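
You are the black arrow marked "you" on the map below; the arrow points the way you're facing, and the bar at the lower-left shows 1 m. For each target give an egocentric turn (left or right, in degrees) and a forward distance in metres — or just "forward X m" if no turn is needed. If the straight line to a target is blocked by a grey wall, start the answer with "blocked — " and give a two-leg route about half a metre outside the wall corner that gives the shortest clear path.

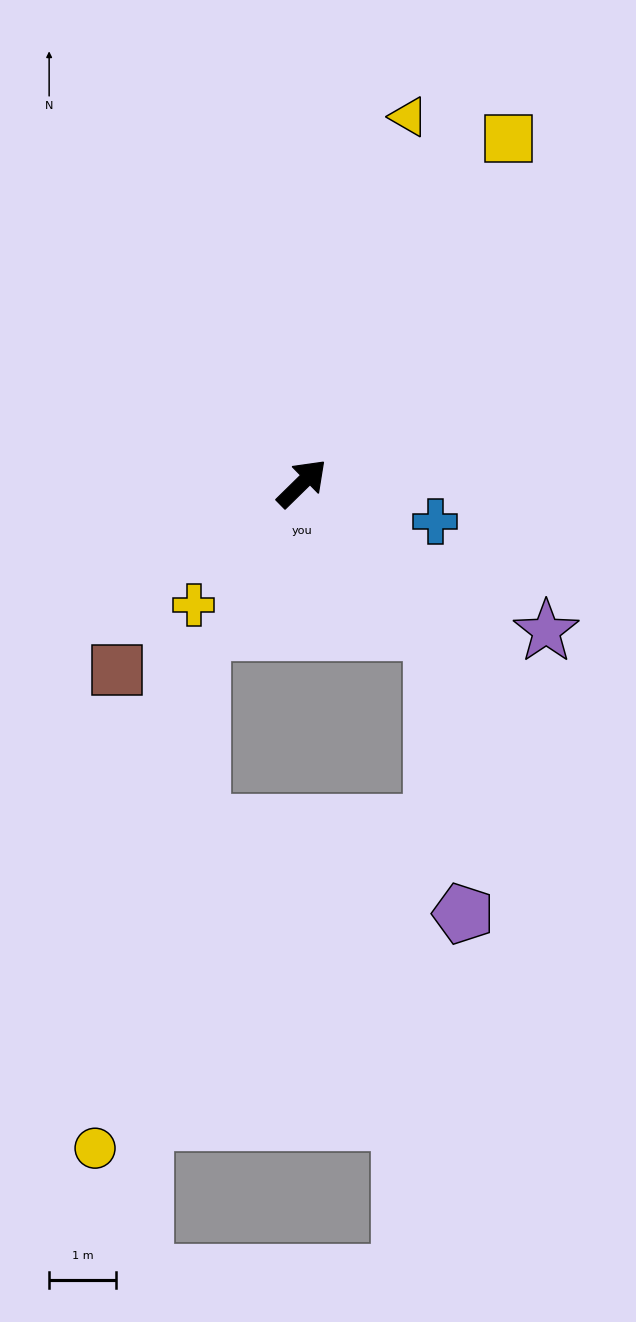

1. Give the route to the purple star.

turn right 76°, forward 4.3 m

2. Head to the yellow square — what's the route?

turn left 15°, forward 6.0 m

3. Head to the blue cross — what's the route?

turn right 60°, forward 2.1 m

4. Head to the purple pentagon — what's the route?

blocked — turn right 93°, forward 3.0 m, then turn right 35°, forward 4.2 m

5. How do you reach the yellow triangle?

turn left 29°, forward 5.7 m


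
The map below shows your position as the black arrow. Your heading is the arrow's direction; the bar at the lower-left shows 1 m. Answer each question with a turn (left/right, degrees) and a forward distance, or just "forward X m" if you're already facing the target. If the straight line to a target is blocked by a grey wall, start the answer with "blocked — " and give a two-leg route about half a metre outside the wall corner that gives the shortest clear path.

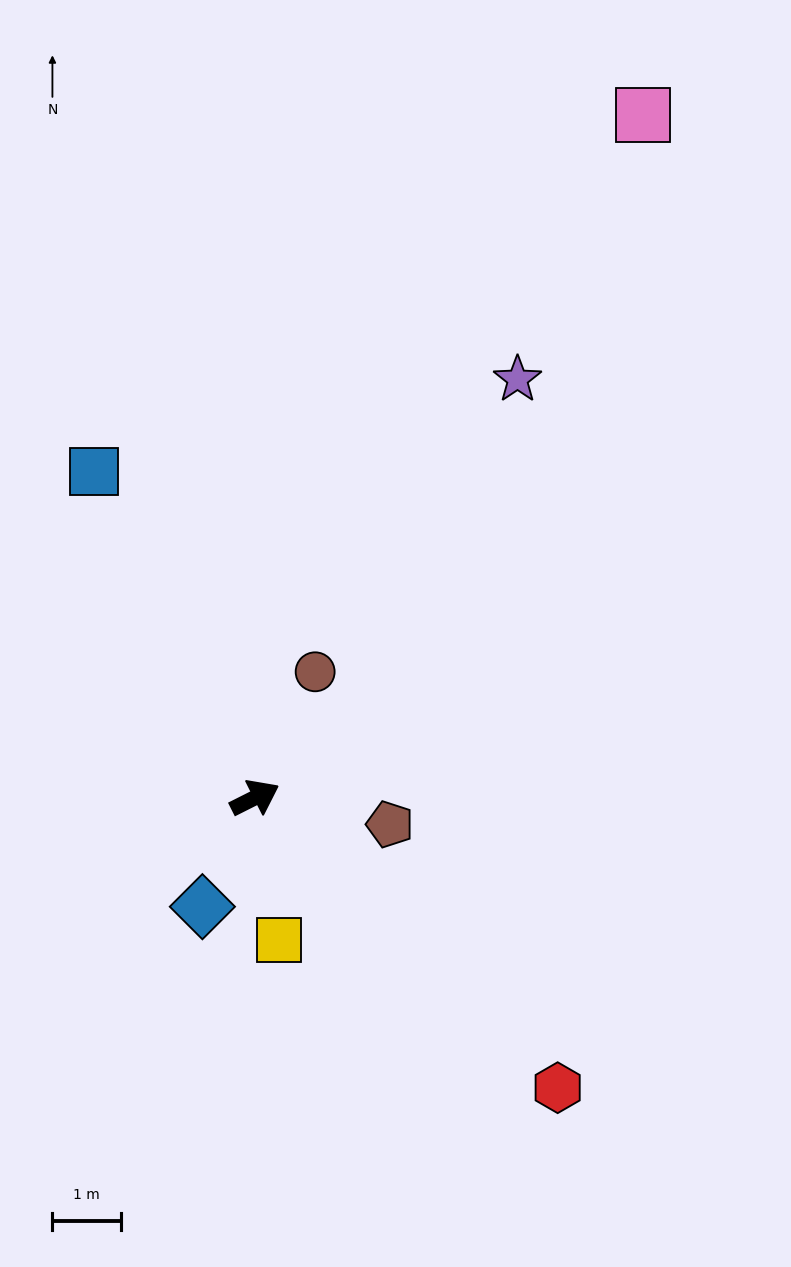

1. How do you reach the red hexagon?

turn right 70°, forward 6.1 m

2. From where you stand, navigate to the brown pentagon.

turn right 38°, forward 2.0 m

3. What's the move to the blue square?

turn left 90°, forward 5.3 m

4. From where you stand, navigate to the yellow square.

turn right 107°, forward 2.1 m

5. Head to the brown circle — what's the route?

turn left 38°, forward 2.0 m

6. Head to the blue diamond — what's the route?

turn right 142°, forward 1.8 m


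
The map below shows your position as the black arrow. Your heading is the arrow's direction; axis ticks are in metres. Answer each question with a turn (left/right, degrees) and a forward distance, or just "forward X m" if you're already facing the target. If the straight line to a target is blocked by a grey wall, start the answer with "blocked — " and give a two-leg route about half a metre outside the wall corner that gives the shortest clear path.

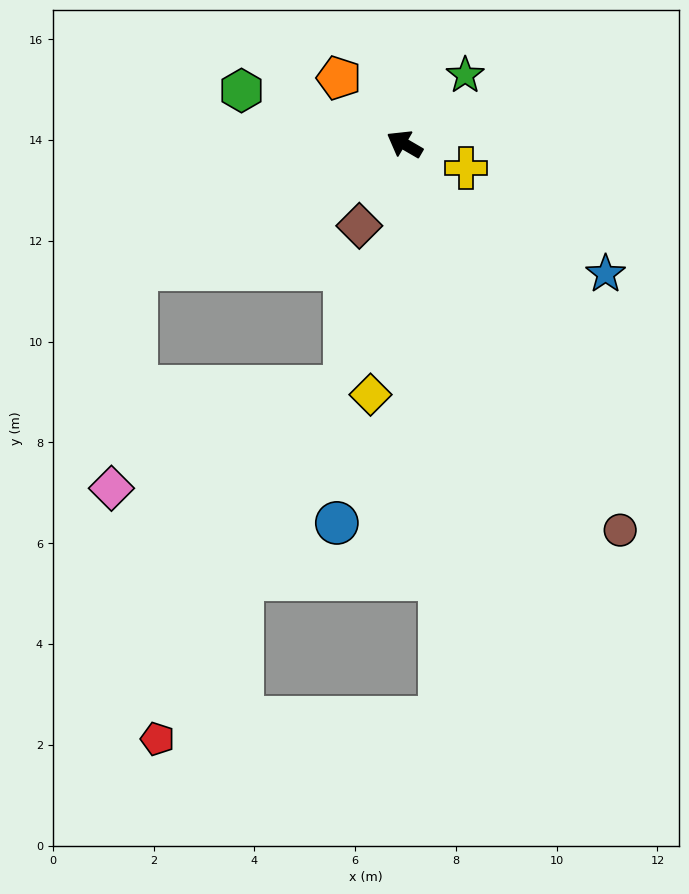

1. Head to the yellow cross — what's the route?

turn right 171°, forward 1.3 m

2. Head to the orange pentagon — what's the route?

turn right 15°, forward 1.8 m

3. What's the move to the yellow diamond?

turn left 112°, forward 5.0 m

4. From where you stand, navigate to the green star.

turn right 101°, forward 1.8 m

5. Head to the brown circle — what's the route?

turn left 149°, forward 8.8 m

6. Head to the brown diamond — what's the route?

turn left 91°, forward 1.9 m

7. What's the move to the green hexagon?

turn left 12°, forward 3.4 m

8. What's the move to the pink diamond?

blocked — turn left 55°, forward 5.9 m, then turn left 59°, forward 4.4 m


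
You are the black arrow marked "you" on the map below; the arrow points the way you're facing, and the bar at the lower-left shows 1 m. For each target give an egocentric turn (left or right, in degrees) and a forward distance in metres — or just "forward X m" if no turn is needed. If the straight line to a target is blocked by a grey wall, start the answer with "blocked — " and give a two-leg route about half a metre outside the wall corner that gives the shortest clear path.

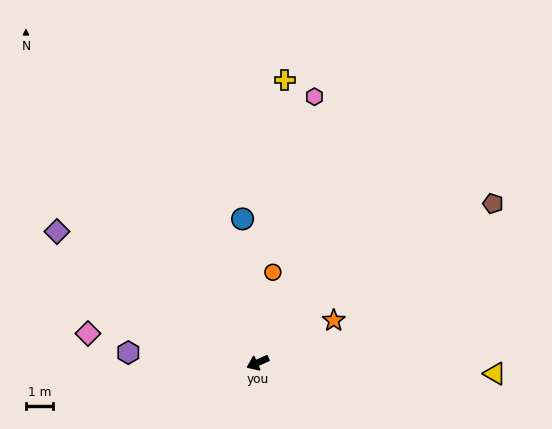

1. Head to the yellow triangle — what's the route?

turn left 153°, forward 8.8 m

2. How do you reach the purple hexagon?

turn right 28°, forward 4.8 m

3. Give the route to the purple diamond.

turn right 57°, forward 8.9 m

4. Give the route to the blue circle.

turn right 108°, forward 5.3 m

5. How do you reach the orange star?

turn right 175°, forward 3.2 m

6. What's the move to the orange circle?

turn right 123°, forward 3.4 m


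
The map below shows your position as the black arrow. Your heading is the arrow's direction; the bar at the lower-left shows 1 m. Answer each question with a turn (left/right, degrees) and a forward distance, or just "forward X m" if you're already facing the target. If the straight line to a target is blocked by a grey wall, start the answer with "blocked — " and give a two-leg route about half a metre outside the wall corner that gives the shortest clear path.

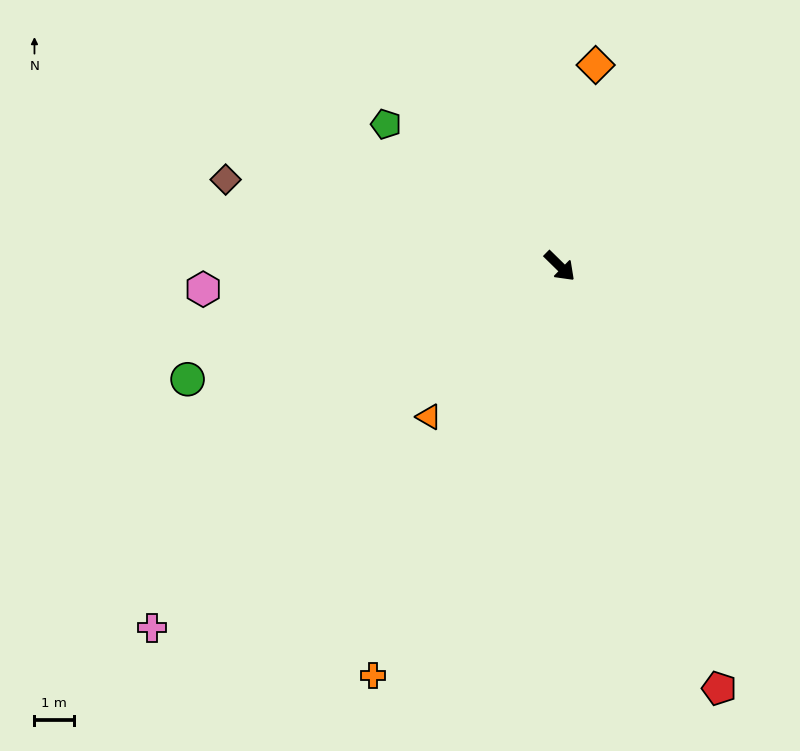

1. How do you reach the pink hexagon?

turn right 132°, forward 9.0 m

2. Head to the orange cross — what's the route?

turn right 70°, forward 11.4 m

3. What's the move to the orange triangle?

turn right 87°, forward 5.0 m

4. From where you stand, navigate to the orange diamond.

turn left 124°, forward 5.2 m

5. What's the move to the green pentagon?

turn right 175°, forward 5.7 m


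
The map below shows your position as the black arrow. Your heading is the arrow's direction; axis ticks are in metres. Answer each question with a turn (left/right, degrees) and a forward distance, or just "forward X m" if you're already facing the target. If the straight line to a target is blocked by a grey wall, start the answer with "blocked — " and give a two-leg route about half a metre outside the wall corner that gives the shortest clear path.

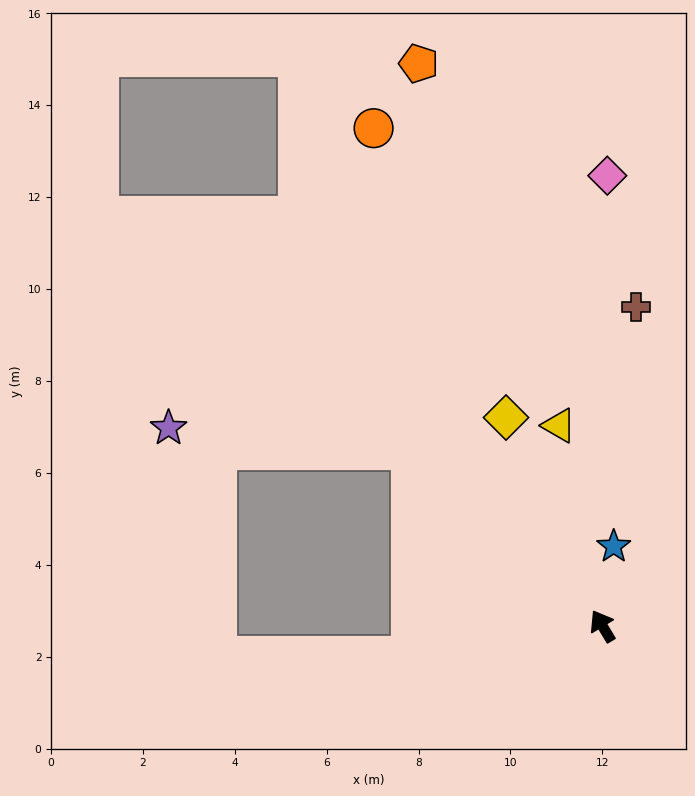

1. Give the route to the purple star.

blocked — turn left 17°, forward 5.7 m, then turn left 37°, forward 5.3 m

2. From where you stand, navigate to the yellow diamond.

turn right 6°, forward 5.0 m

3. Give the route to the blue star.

turn right 39°, forward 1.7 m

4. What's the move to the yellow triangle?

turn right 19°, forward 4.5 m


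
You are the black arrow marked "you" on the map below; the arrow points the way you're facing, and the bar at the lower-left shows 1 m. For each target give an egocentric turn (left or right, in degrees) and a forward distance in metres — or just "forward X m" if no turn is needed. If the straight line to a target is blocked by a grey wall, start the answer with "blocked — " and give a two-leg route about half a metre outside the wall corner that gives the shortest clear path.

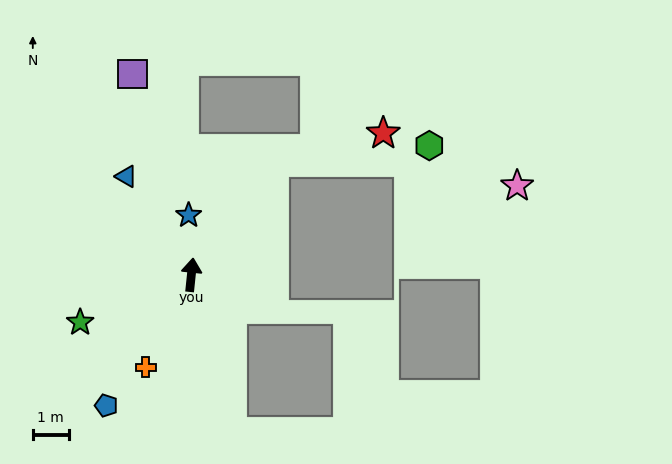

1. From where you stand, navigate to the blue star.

turn left 9°, forward 1.6 m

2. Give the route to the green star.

turn left 119°, forward 3.3 m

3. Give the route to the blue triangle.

turn left 39°, forward 3.3 m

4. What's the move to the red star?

blocked — turn right 30°, forward 3.9 m, then turn right 39°, forward 3.1 m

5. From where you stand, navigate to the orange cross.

turn left 160°, forward 2.9 m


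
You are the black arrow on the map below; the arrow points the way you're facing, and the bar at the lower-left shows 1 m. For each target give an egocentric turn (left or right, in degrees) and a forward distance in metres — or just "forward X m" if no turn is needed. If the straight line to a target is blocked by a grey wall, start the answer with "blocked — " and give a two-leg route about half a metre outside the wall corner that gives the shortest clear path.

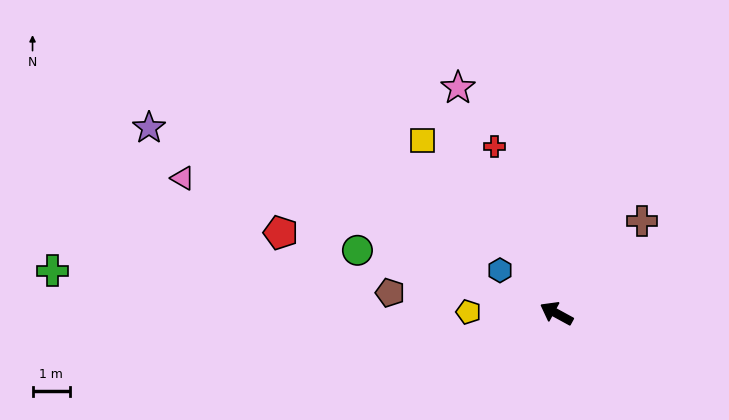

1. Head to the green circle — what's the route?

turn left 11°, forward 5.5 m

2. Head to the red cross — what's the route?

turn right 41°, forward 4.7 m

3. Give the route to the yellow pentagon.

turn left 28°, forward 2.3 m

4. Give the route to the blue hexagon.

turn right 9°, forward 1.9 m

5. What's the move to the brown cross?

turn right 104°, forward 3.3 m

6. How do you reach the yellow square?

turn right 24°, forward 5.8 m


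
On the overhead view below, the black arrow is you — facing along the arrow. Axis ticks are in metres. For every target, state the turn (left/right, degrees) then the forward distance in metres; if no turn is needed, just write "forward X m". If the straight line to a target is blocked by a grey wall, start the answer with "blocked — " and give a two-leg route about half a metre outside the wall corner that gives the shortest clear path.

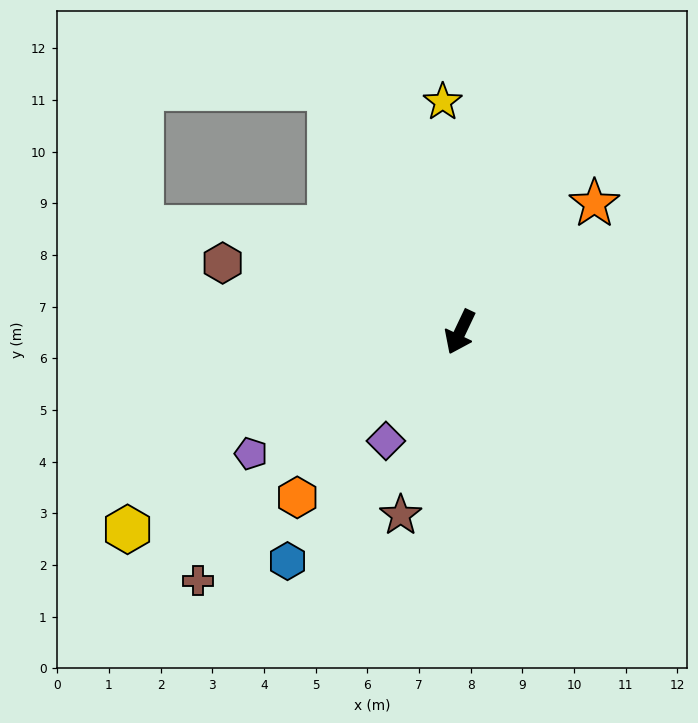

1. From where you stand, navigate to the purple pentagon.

turn right 34°, forward 4.7 m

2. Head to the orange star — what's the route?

turn left 159°, forward 3.6 m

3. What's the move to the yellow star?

turn right 150°, forward 4.5 m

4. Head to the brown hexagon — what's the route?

turn right 81°, forward 4.8 m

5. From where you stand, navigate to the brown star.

turn left 7°, forward 3.7 m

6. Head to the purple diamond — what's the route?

turn right 9°, forward 2.6 m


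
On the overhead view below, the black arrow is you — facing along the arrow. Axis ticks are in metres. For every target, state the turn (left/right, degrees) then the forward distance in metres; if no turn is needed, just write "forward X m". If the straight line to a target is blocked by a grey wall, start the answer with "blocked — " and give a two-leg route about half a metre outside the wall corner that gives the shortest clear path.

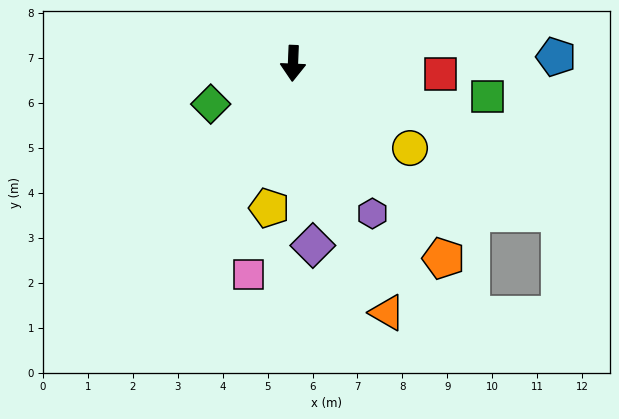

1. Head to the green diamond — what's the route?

turn right 61°, forward 2.0 m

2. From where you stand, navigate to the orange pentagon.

turn left 40°, forward 5.5 m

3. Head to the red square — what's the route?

turn left 88°, forward 3.3 m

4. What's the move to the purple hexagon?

turn left 30°, forward 3.8 m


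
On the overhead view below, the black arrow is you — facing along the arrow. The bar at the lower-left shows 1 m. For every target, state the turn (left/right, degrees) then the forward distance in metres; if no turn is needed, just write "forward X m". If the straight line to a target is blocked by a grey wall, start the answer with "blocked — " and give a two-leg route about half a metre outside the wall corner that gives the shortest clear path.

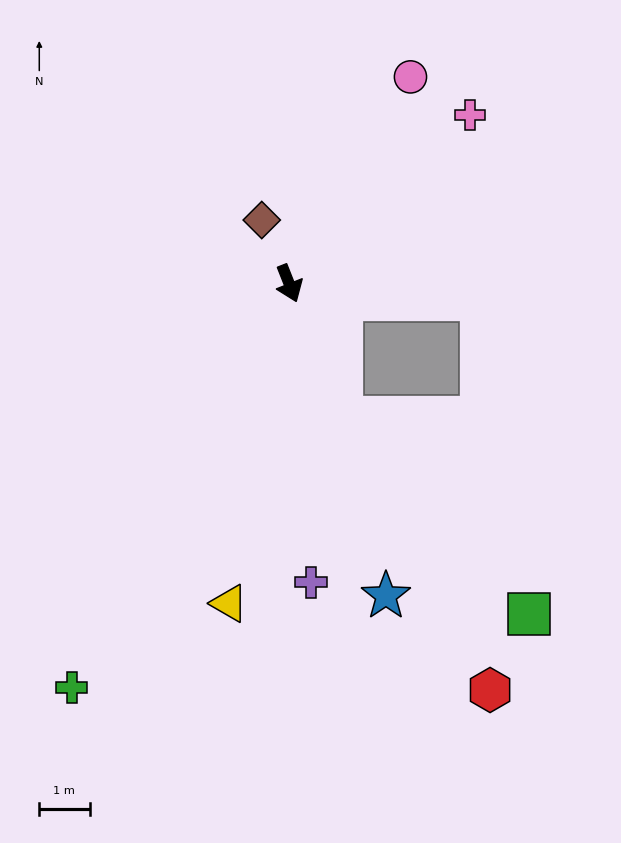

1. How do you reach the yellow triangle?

turn right 32°, forward 6.5 m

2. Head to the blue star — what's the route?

turn right 4°, forward 6.5 m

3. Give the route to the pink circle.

turn left 128°, forward 4.8 m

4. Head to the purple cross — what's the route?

turn right 17°, forward 6.0 m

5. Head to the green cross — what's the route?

turn right 50°, forward 9.1 m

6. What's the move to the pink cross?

turn left 111°, forward 4.9 m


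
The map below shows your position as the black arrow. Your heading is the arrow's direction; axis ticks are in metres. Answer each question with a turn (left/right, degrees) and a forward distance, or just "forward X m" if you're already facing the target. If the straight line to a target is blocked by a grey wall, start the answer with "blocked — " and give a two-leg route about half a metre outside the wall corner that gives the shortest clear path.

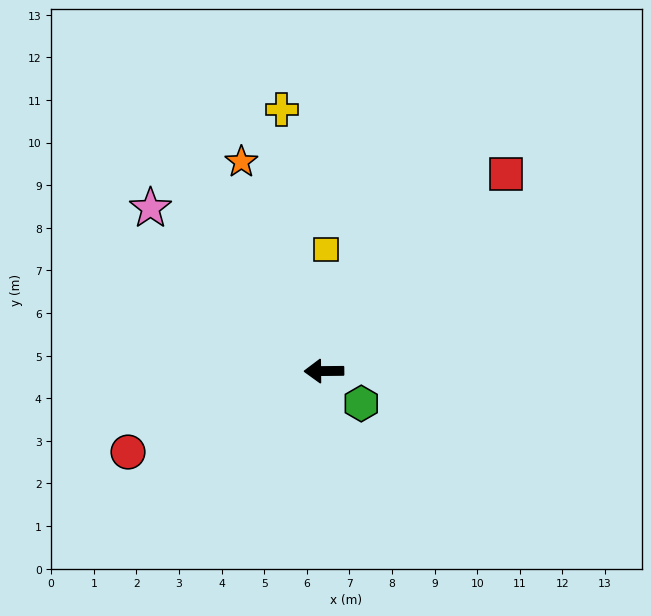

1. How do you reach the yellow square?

turn right 92°, forward 2.9 m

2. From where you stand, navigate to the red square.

turn right 133°, forward 6.3 m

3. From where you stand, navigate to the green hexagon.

turn left 138°, forward 1.2 m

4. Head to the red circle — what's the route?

turn left 22°, forward 5.0 m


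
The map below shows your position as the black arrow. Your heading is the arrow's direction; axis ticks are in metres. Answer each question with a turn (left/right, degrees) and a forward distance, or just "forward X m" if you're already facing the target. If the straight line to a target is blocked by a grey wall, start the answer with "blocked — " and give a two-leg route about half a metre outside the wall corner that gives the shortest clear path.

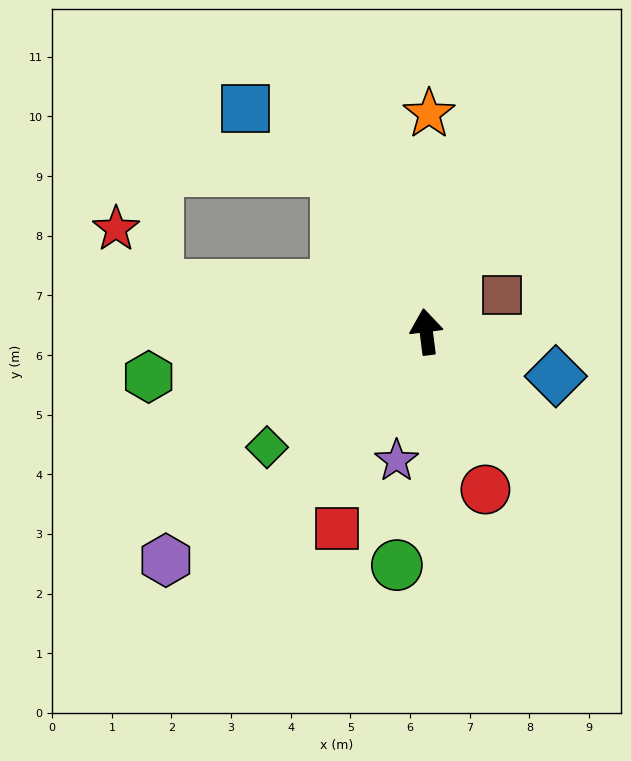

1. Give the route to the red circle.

turn right 167°, forward 2.8 m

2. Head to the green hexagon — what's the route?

turn left 92°, forward 4.7 m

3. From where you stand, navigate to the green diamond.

turn left 119°, forward 3.3 m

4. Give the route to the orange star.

turn right 8°, forward 3.7 m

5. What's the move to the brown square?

turn right 71°, forward 1.4 m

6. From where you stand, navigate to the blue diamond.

turn right 116°, forward 2.3 m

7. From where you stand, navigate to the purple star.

turn left 160°, forward 2.2 m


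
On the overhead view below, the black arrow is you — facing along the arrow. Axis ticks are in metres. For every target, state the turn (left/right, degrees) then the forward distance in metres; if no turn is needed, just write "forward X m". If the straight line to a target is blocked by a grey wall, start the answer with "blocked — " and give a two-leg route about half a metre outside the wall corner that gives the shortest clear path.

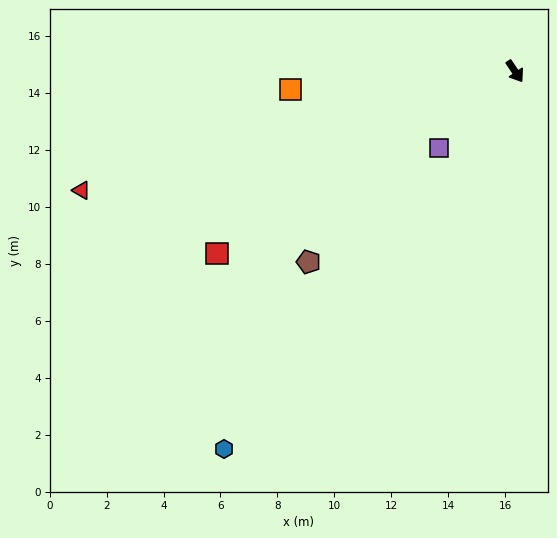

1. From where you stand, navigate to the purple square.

turn right 78°, forward 3.8 m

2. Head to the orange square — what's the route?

turn right 119°, forward 7.9 m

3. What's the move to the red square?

turn right 92°, forward 12.3 m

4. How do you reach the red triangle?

turn right 109°, forward 15.8 m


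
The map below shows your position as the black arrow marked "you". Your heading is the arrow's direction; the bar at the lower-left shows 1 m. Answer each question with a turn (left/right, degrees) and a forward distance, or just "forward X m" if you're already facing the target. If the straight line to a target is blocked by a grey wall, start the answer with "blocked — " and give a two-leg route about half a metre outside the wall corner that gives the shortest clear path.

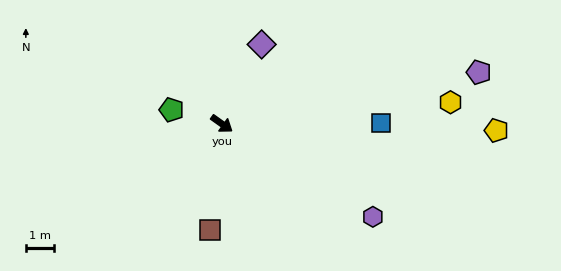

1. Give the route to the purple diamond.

turn left 99°, forward 3.2 m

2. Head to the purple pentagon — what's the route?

turn left 47°, forward 9.4 m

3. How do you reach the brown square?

turn right 61°, forward 3.8 m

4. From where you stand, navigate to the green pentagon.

turn right 160°, forward 1.9 m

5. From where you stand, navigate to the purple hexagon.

turn left 4°, forward 6.4 m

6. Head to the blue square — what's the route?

turn left 36°, forward 5.7 m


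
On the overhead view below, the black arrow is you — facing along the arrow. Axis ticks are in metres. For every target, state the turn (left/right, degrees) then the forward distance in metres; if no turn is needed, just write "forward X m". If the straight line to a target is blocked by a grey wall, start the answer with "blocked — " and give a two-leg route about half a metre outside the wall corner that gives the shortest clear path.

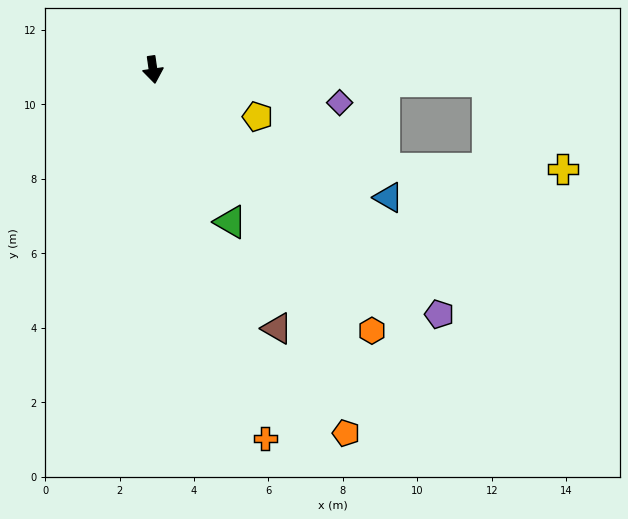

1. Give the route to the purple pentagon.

turn left 41°, forward 10.1 m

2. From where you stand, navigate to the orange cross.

turn left 9°, forward 10.4 m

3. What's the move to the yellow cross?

blocked — turn left 80°, forward 9.0 m, then turn right 48°, forward 3.1 m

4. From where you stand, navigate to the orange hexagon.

turn left 32°, forward 9.1 m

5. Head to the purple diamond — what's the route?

turn left 72°, forward 5.1 m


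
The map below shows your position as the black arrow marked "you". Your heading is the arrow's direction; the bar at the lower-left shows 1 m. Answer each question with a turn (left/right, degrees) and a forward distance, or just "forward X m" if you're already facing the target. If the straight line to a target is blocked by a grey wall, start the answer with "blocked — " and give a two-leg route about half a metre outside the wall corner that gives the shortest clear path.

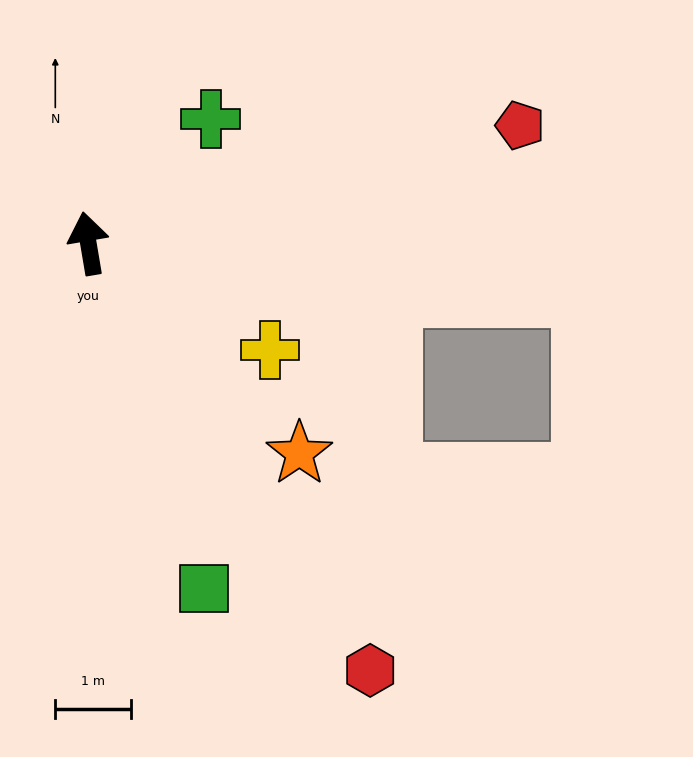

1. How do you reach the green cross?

turn right 54°, forward 2.3 m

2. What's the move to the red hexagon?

turn right 156°, forward 6.8 m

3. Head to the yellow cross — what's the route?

turn right 130°, forward 2.8 m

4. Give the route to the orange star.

turn right 144°, forward 3.9 m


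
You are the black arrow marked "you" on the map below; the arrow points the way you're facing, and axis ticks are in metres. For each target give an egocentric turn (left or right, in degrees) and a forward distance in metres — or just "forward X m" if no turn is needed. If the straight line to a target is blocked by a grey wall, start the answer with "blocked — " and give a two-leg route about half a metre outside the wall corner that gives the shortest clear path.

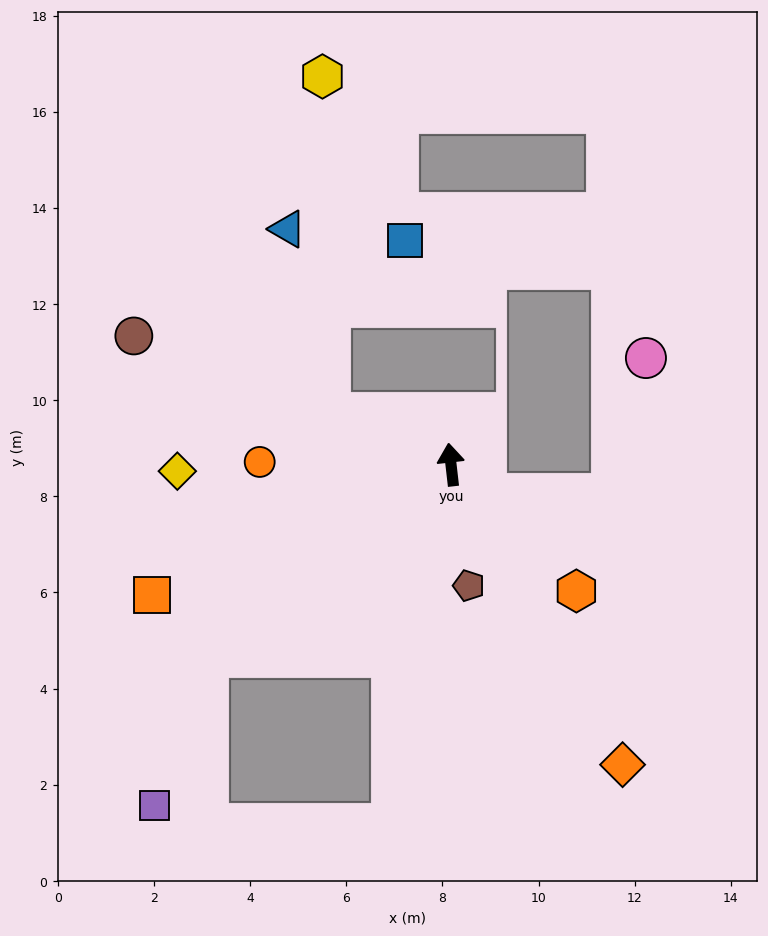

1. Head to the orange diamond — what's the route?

turn right 157°, forward 7.2 m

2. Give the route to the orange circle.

turn left 83°, forward 4.0 m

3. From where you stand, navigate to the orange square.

turn left 107°, forward 6.8 m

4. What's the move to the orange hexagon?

turn right 142°, forward 3.7 m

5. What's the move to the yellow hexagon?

blocked — turn left 60°, forward 2.7 m, then turn right 65°, forward 7.0 m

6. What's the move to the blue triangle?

blocked — turn left 60°, forward 2.7 m, then turn right 53°, forward 3.9 m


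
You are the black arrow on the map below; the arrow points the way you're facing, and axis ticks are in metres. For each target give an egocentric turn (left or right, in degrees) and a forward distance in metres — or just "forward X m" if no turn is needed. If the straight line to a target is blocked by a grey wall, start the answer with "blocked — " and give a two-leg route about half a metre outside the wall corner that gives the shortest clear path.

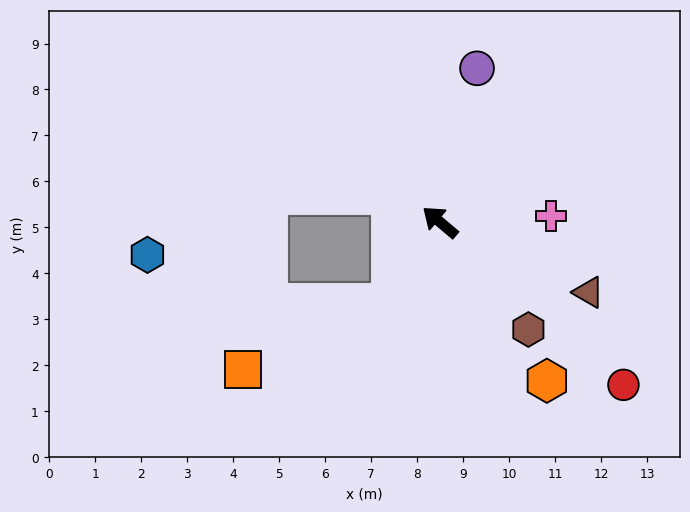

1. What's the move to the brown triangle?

turn right 165°, forward 3.6 m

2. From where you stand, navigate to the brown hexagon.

turn left 170°, forward 3.0 m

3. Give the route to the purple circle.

turn right 63°, forward 3.4 m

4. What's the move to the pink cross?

turn right 137°, forward 2.4 m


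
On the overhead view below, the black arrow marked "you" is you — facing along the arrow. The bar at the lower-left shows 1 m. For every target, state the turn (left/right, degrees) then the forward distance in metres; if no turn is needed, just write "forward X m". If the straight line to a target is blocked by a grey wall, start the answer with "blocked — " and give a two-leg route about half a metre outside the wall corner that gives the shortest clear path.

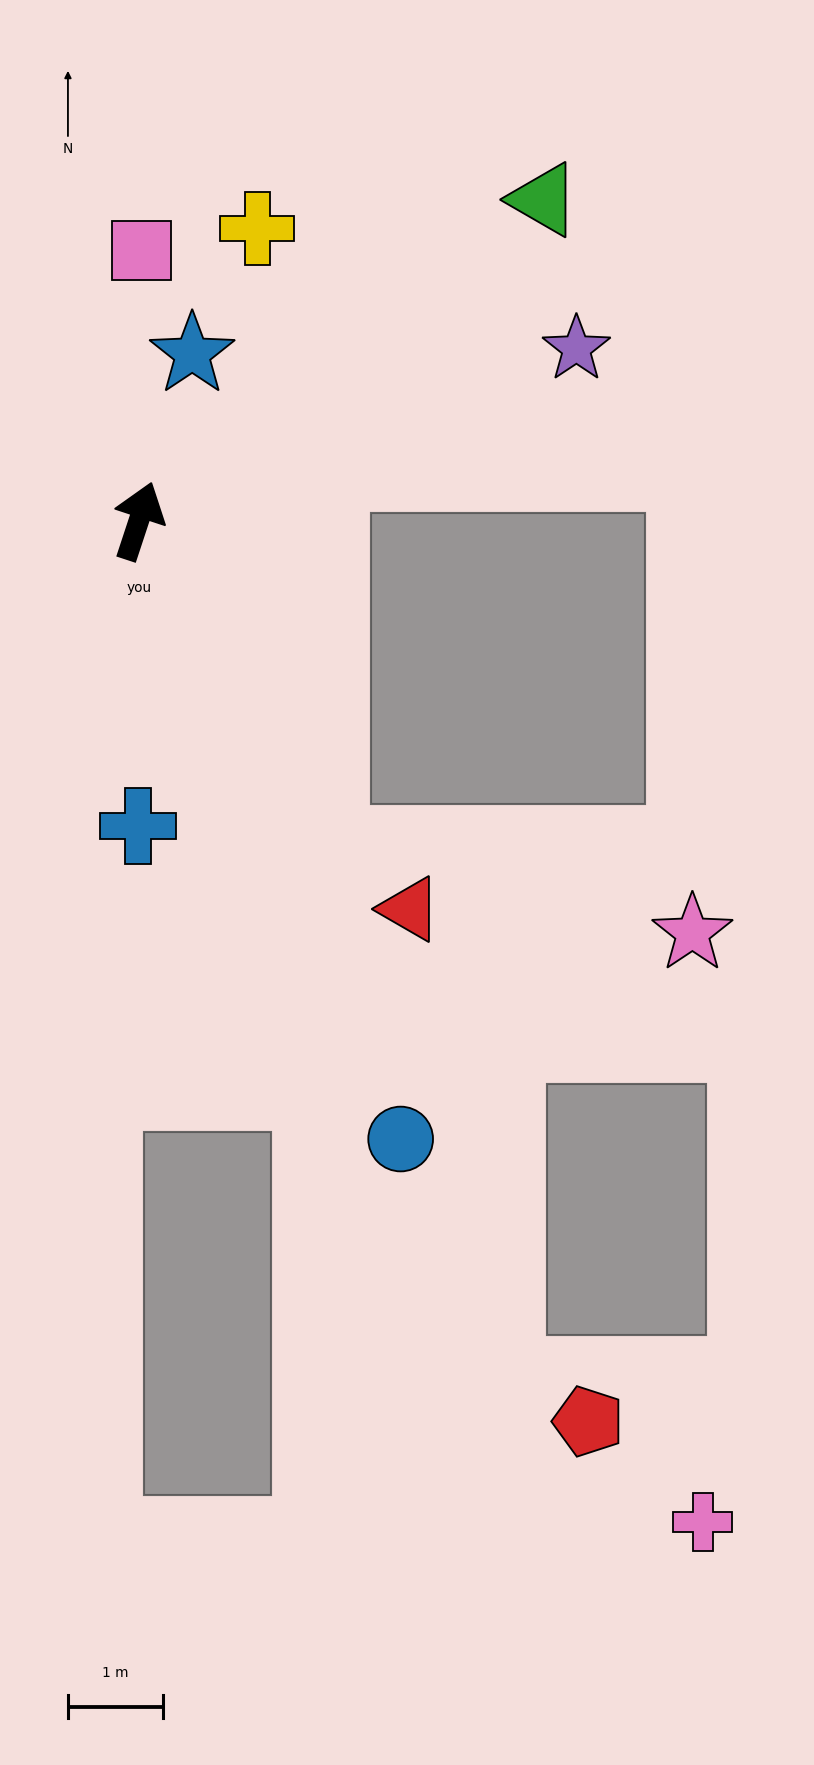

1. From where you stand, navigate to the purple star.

turn right 50°, forward 5.0 m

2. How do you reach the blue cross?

turn right 162°, forward 3.2 m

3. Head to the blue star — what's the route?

forward 1.8 m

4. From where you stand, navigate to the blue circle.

turn right 139°, forward 7.1 m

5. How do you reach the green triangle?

turn right 33°, forward 5.4 m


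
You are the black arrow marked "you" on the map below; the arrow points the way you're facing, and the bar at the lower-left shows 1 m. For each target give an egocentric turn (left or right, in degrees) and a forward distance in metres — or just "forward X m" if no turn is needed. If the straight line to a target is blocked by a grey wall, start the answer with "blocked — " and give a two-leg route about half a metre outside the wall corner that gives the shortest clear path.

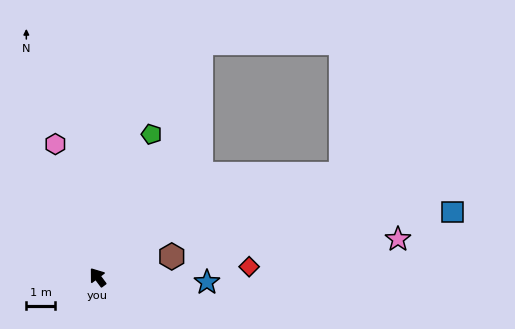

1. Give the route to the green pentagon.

turn right 58°, forward 5.3 m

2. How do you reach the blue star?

turn right 129°, forward 3.8 m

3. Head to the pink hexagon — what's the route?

turn right 19°, forward 4.9 m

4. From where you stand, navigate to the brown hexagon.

turn right 111°, forward 2.7 m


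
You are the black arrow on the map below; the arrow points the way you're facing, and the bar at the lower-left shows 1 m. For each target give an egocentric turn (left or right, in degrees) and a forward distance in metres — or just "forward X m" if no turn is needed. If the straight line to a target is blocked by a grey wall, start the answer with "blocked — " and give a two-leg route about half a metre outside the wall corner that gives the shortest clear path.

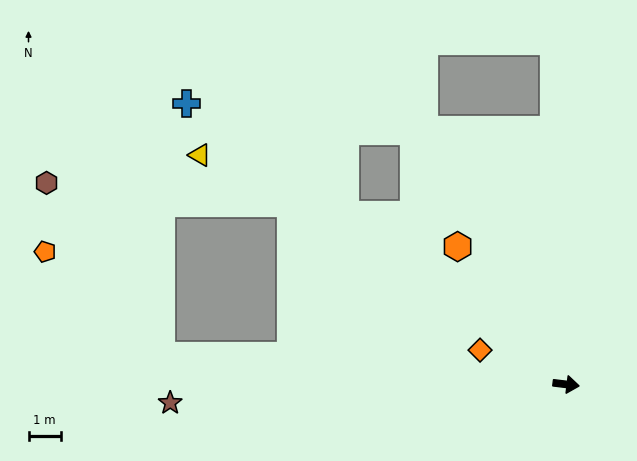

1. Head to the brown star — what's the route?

turn right 170°, forward 12.4 m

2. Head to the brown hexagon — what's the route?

blocked — turn left 154°, forward 10.3 m, then turn left 28°, forward 7.7 m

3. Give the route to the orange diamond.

turn left 165°, forward 2.9 m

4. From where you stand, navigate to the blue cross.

turn left 150°, forward 14.8 m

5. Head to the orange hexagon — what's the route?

turn left 135°, forward 5.5 m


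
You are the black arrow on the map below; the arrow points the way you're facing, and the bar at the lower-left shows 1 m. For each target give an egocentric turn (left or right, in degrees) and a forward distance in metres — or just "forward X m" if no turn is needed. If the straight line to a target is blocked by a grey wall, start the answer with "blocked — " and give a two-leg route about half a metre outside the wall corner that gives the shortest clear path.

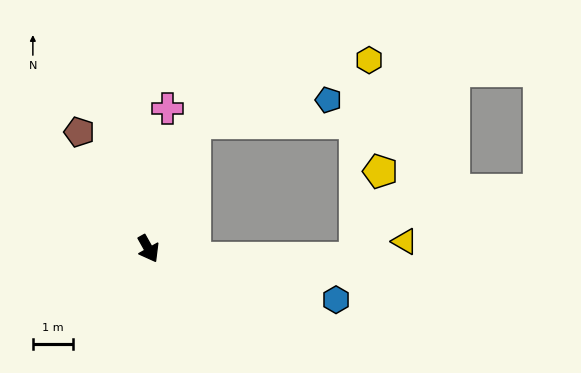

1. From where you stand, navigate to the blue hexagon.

turn left 46°, forward 4.9 m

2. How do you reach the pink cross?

turn left 143°, forward 3.6 m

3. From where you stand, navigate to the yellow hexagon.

blocked — turn left 131°, forward 3.4 m, then turn right 51°, forward 4.7 m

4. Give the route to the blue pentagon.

blocked — turn left 131°, forward 3.4 m, then turn right 61°, forward 3.4 m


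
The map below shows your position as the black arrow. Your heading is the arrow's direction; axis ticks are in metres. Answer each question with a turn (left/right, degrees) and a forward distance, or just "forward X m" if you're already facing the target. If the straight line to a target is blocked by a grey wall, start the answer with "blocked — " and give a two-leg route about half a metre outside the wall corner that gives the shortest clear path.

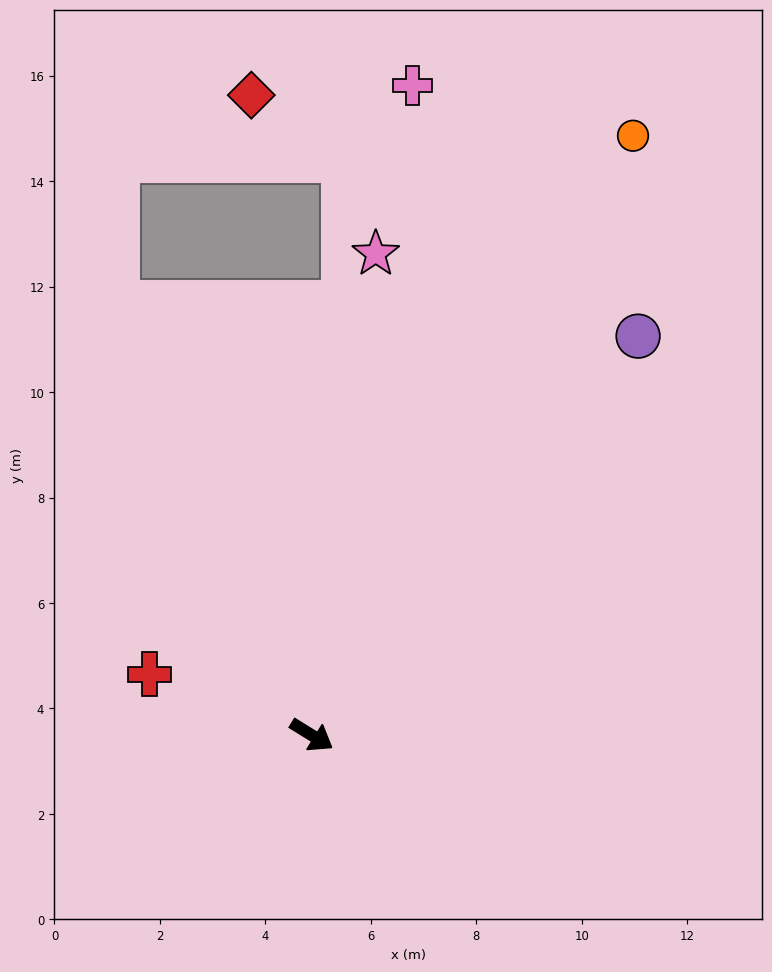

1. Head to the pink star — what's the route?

turn left 114°, forward 9.2 m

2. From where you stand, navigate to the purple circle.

turn left 83°, forward 9.8 m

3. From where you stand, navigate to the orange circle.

turn left 94°, forward 12.9 m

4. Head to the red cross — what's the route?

turn right 169°, forward 3.3 m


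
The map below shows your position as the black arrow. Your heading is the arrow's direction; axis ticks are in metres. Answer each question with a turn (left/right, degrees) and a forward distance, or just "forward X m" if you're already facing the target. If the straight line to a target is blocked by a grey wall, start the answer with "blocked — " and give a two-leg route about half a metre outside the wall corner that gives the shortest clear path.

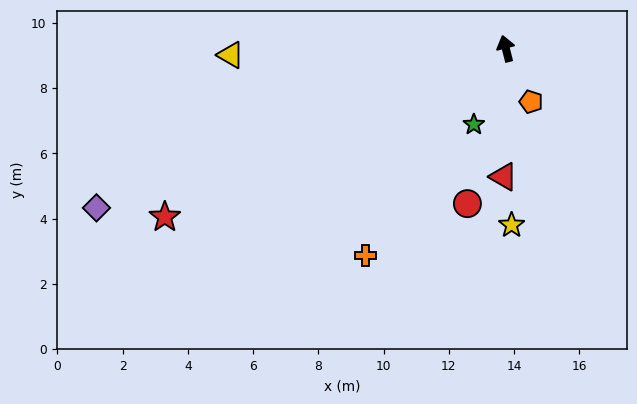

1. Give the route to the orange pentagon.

turn right 169°, forward 1.8 m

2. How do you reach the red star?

turn left 102°, forward 11.7 m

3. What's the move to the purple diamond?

turn left 97°, forward 13.5 m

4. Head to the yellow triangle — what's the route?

turn left 77°, forward 8.4 m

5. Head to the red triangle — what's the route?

turn left 165°, forward 3.9 m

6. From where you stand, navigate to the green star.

turn left 143°, forward 2.5 m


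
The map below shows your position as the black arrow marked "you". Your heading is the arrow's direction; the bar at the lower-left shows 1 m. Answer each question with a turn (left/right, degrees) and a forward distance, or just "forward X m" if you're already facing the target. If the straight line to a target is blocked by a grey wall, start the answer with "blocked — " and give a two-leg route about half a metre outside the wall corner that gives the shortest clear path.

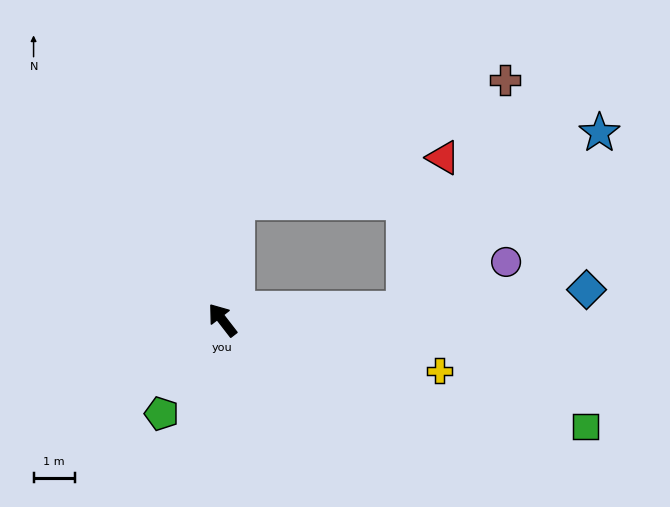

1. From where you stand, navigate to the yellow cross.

turn right 141°, forward 5.4 m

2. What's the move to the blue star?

blocked — turn right 124°, forward 4.4 m, then turn left 38°, forward 6.4 m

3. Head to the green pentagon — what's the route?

turn left 109°, forward 2.7 m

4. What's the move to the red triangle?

blocked — turn right 45°, forward 2.9 m, then turn right 70°, forward 5.1 m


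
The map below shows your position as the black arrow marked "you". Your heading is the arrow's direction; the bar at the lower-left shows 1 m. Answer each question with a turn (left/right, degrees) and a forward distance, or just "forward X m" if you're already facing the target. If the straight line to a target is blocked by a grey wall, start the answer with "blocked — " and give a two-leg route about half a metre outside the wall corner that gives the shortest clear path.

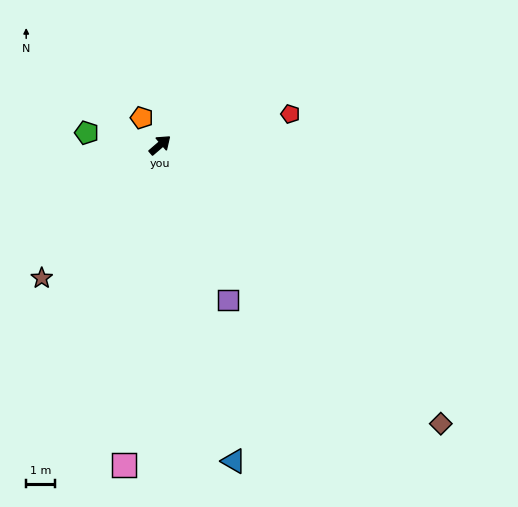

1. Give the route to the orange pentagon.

turn left 83°, forward 1.1 m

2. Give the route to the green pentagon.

turn left 130°, forward 2.6 m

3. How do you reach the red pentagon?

turn right 27°, forward 4.7 m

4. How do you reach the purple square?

turn right 107°, forward 5.9 m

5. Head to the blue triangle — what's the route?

turn right 118°, forward 11.3 m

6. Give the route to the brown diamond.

turn right 86°, forward 13.7 m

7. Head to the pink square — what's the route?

turn right 137°, forward 11.2 m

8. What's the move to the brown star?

turn right 172°, forward 6.2 m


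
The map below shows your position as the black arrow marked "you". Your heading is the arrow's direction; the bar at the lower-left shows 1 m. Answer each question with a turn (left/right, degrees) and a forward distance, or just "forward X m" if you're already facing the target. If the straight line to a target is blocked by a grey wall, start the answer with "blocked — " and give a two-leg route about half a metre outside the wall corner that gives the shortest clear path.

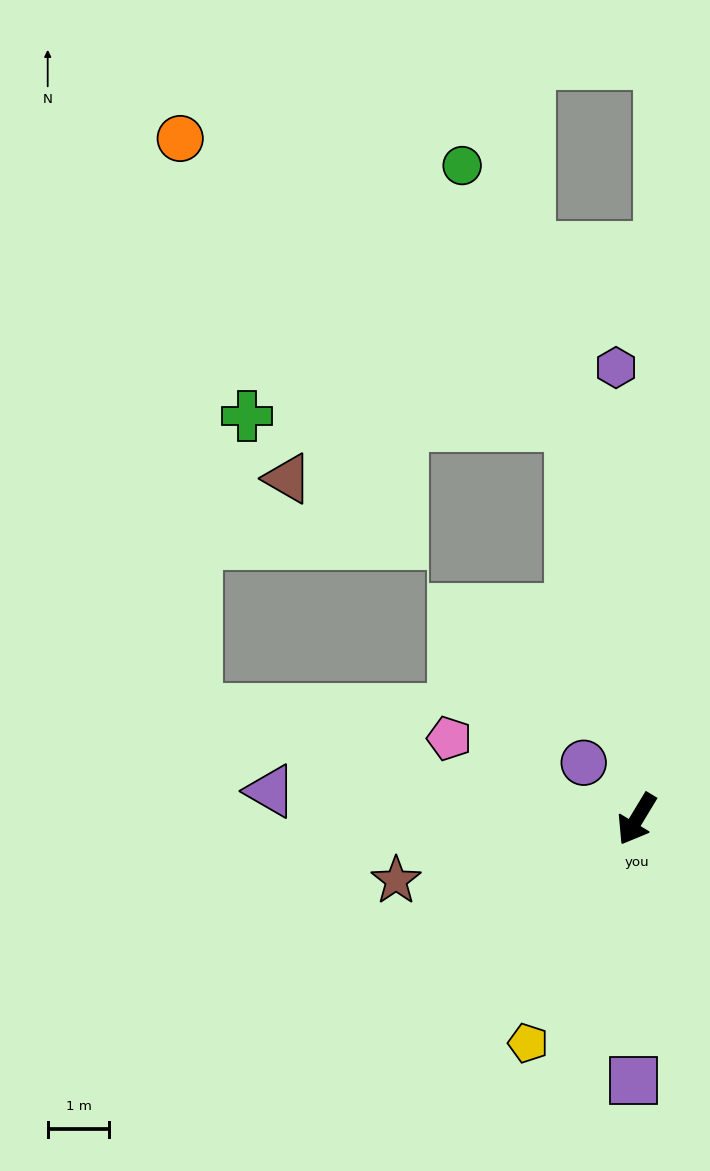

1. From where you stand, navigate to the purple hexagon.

turn right 146°, forward 7.3 m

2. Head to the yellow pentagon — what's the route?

turn left 5°, forward 4.0 m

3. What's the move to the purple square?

turn left 31°, forward 4.2 m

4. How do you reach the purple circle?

turn right 106°, forward 1.3 m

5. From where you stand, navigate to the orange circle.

blocked — turn right 139°, forward 6.5 m, then turn left 44°, forward 7.9 m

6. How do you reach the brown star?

turn right 45°, forward 4.0 m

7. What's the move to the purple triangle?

turn right 63°, forward 6.0 m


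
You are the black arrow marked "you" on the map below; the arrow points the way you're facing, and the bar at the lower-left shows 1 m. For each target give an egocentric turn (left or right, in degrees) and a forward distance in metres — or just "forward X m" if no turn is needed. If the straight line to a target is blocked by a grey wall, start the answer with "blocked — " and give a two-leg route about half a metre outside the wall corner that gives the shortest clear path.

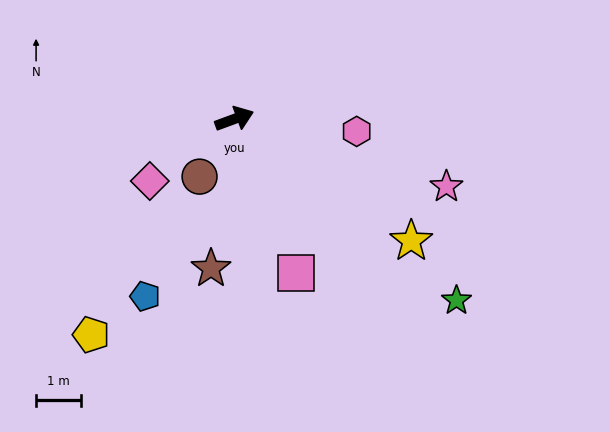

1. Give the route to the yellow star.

turn right 55°, forward 4.8 m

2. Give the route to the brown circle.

turn right 141°, forward 1.5 m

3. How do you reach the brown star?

turn right 119°, forward 3.4 m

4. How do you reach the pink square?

turn right 88°, forward 3.7 m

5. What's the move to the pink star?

turn right 38°, forward 5.0 m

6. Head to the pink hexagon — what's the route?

turn right 26°, forward 2.8 m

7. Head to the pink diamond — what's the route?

turn right 164°, forward 2.4 m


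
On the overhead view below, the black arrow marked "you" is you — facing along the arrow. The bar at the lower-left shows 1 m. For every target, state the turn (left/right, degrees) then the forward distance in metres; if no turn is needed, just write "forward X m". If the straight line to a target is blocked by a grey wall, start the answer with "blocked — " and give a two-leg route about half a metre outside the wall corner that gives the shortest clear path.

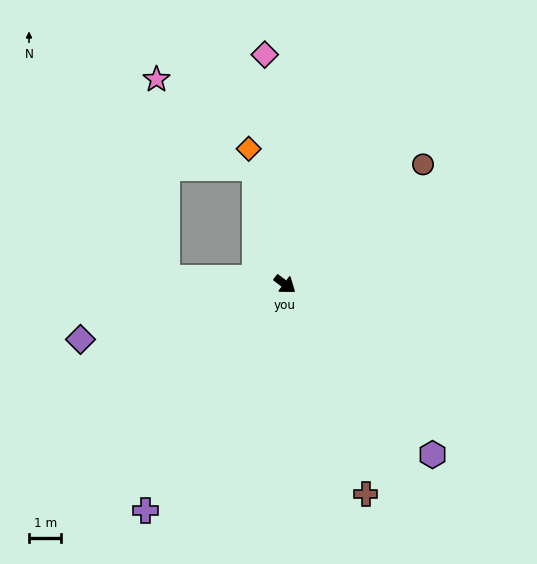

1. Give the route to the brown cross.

turn right 32°, forward 6.9 m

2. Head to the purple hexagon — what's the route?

turn right 12°, forward 7.0 m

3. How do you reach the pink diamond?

turn left 132°, forward 7.1 m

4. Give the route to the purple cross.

turn right 85°, forward 8.2 m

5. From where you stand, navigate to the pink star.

blocked — turn right 146°, forward 3.7 m, then turn right 84°, forward 6.2 m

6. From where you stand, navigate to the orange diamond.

turn left 142°, forward 4.3 m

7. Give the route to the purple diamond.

turn right 128°, forward 6.5 m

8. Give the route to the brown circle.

turn left 78°, forward 5.7 m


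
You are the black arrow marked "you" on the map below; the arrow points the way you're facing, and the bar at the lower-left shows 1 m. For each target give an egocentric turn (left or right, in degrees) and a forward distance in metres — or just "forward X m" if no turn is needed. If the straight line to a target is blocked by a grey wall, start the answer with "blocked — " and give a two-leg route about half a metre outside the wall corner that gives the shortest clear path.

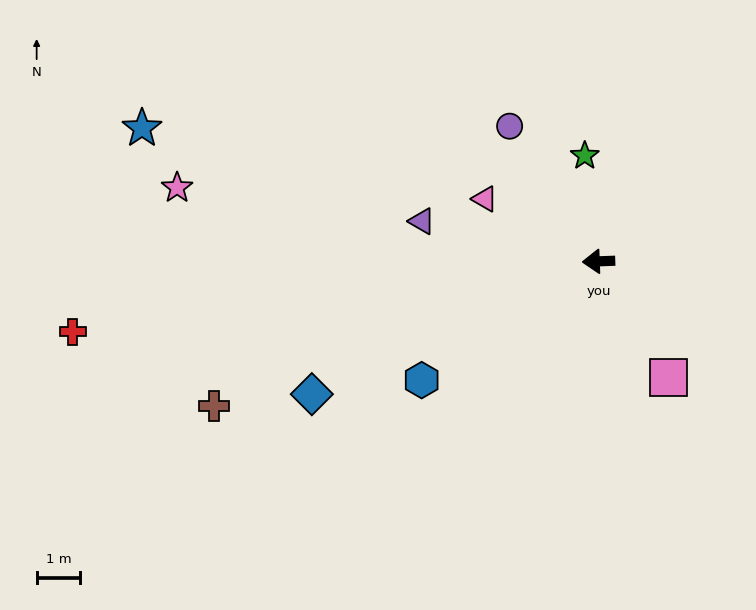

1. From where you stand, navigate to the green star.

turn right 85°, forward 2.4 m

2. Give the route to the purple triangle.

turn right 15°, forward 4.2 m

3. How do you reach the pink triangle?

turn right 31°, forward 3.0 m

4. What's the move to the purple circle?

turn right 59°, forward 3.7 m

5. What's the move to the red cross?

turn left 5°, forward 12.2 m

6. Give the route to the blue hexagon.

turn left 32°, forward 4.9 m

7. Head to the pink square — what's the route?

turn left 119°, forward 3.1 m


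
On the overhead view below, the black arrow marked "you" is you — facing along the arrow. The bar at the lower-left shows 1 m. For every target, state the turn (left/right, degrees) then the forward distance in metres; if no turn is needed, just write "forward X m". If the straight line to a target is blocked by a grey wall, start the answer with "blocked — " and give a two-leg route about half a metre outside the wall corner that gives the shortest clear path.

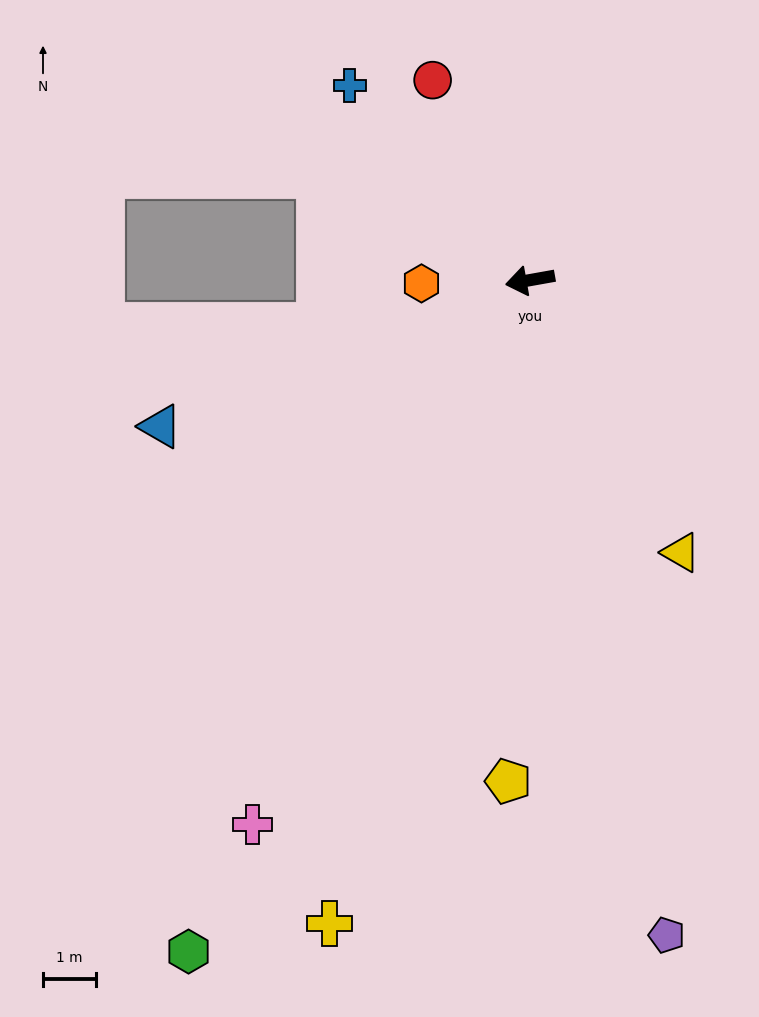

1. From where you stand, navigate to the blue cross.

turn right 57°, forward 5.0 m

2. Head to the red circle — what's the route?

turn right 74°, forward 4.2 m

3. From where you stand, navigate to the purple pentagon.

turn left 92°, forward 12.6 m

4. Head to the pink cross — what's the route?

turn left 53°, forward 11.5 m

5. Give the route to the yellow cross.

turn left 63°, forward 12.6 m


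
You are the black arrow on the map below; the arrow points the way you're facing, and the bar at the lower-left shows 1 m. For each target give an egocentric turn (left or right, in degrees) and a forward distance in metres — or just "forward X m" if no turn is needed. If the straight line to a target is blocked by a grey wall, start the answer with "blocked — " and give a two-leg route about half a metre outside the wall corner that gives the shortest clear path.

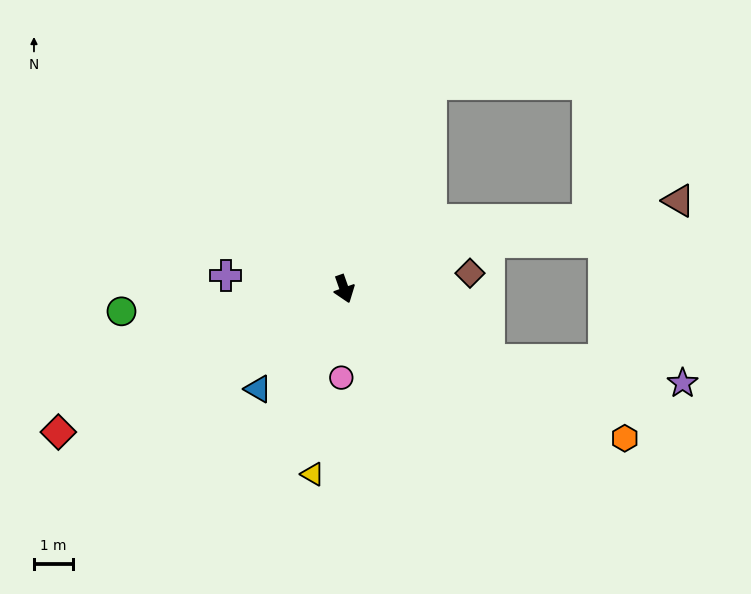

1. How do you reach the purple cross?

turn right 116°, forward 3.1 m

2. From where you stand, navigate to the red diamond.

turn right 83°, forward 8.3 m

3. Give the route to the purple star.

blocked — turn left 44°, forward 4.2 m, then turn left 20°, forward 5.1 m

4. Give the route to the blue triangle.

turn right 60°, forward 3.4 m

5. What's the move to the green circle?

turn right 104°, forward 5.8 m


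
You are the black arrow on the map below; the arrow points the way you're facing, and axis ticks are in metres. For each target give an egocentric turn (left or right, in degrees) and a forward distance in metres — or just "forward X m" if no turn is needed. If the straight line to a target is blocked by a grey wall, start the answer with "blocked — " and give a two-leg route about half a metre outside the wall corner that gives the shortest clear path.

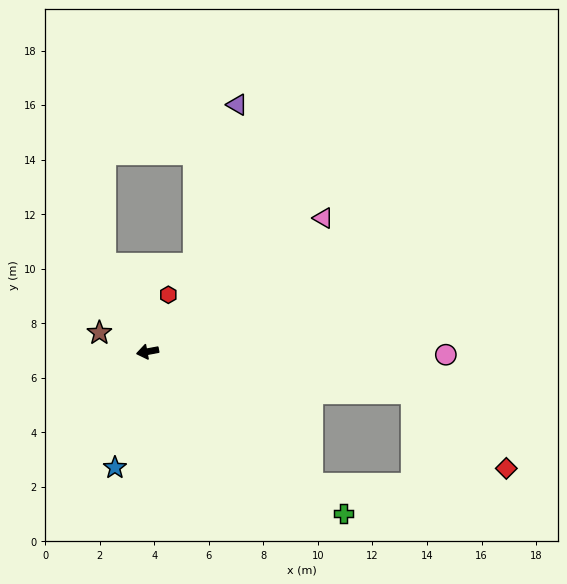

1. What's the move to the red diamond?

blocked — turn left 161°, forward 9.8 m, then turn right 31°, forward 4.4 m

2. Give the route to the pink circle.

turn left 169°, forward 10.9 m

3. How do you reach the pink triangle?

turn right 153°, forward 8.1 m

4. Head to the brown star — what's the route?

turn right 32°, forward 1.9 m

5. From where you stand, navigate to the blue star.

turn left 64°, forward 4.4 m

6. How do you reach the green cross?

turn left 130°, forward 9.3 m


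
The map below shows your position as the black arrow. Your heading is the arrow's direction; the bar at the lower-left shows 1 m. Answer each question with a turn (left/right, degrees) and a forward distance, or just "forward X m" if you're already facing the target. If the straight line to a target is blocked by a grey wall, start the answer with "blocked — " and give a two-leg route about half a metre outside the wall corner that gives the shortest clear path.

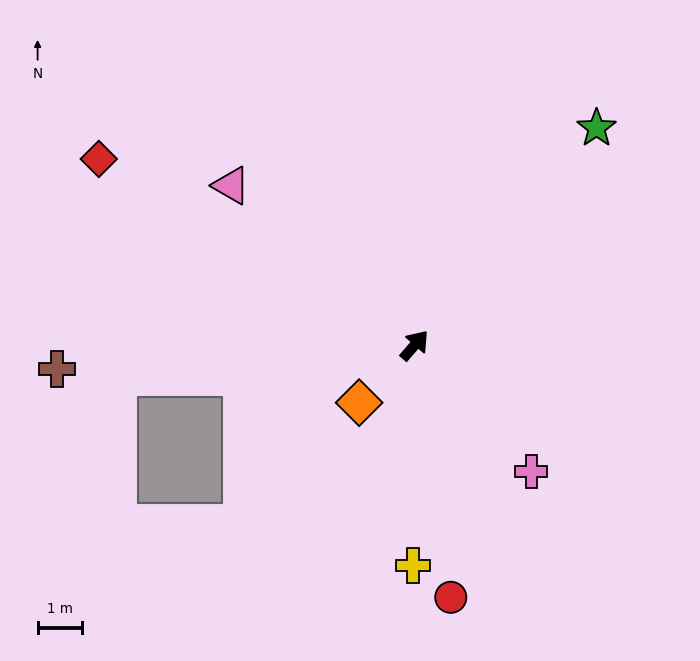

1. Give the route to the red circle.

turn right 131°, forward 5.7 m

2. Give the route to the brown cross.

turn left 135°, forward 8.0 m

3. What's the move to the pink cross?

turn right 96°, forward 3.9 m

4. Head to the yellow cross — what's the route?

turn right 139°, forward 4.9 m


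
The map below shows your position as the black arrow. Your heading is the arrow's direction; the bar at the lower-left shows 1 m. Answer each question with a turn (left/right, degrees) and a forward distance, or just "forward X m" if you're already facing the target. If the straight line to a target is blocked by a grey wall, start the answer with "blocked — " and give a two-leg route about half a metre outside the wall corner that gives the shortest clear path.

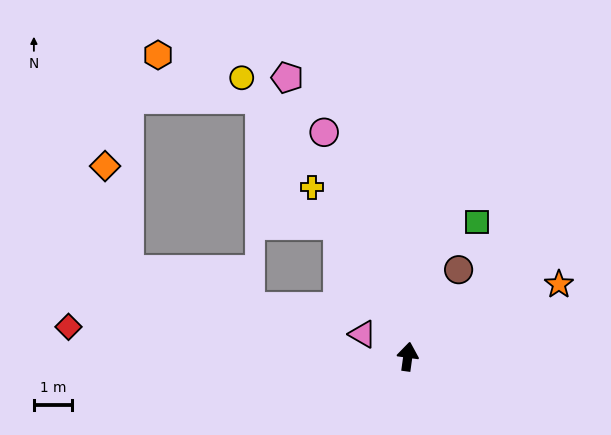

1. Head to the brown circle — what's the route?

turn right 22°, forward 2.6 m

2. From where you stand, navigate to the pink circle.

turn left 28°, forward 6.3 m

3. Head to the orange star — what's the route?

turn right 57°, forward 4.4 m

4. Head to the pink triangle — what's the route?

turn left 72°, forward 1.3 m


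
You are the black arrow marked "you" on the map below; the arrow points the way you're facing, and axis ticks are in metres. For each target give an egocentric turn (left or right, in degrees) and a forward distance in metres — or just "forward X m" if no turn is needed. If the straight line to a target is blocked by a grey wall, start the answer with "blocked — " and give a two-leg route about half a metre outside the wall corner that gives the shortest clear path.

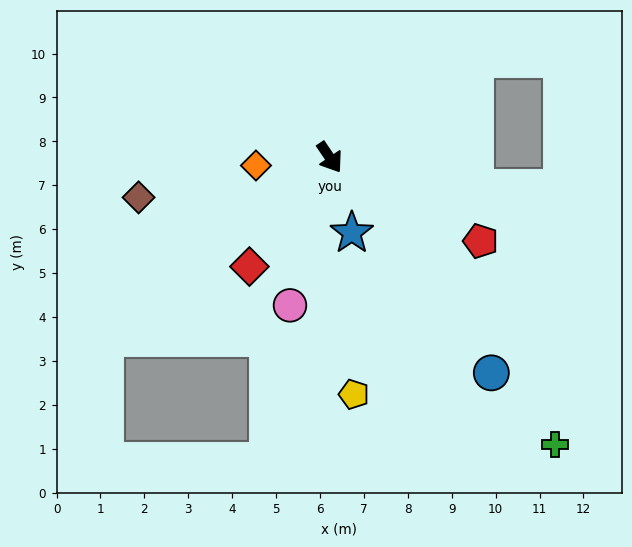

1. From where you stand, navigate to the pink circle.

turn right 49°, forward 3.5 m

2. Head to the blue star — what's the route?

turn right 18°, forward 1.8 m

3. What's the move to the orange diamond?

turn right 118°, forward 1.7 m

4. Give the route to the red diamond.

turn right 70°, forward 3.1 m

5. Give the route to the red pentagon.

turn left 27°, forward 3.9 m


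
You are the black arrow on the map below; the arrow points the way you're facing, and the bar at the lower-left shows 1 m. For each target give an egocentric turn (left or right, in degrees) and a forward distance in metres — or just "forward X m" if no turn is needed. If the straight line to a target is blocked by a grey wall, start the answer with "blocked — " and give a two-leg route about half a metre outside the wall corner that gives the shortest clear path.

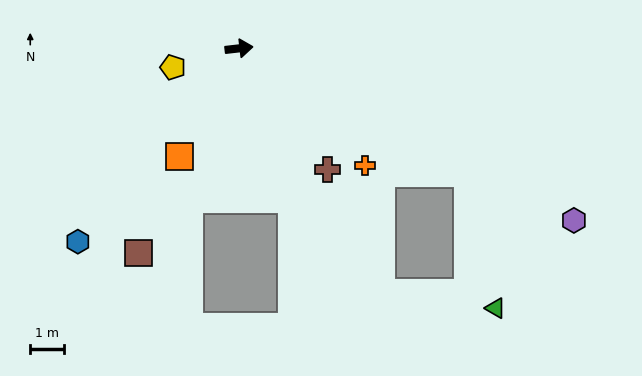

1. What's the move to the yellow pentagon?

turn right 171°, forward 2.0 m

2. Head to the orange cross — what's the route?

turn right 49°, forward 5.1 m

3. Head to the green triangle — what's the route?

blocked — turn right 35°, forward 7.7 m, then turn right 50°, forward 4.1 m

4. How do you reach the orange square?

turn right 125°, forward 3.7 m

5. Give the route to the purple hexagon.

turn right 34°, forward 11.1 m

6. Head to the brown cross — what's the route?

turn right 60°, forward 4.4 m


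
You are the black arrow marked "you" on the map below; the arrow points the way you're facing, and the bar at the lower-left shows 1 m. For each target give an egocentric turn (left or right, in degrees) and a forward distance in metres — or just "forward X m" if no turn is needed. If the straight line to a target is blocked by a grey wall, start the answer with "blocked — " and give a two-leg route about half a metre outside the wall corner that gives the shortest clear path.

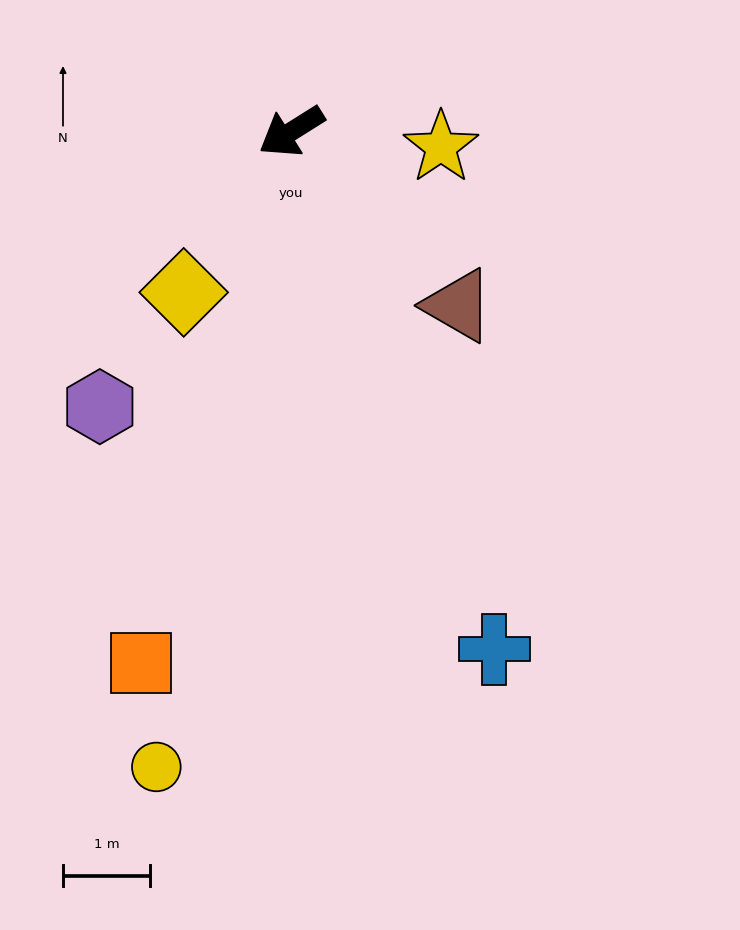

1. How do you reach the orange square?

turn left 42°, forward 6.3 m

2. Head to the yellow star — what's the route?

turn left 142°, forward 1.7 m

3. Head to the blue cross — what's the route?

turn left 79°, forward 6.4 m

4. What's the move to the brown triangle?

turn left 102°, forward 2.8 m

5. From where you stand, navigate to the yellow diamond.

turn left 24°, forward 2.2 m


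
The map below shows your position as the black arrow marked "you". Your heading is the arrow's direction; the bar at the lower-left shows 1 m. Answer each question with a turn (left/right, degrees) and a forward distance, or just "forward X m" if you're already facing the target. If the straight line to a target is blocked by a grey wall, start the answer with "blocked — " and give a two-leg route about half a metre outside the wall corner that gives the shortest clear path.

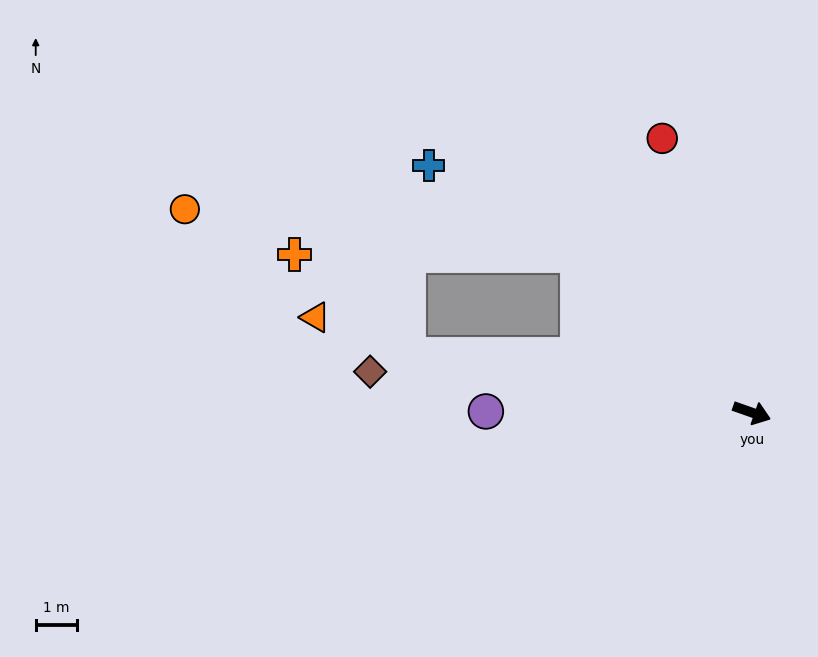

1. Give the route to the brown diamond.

turn right 167°, forward 9.3 m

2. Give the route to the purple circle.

turn right 161°, forward 6.4 m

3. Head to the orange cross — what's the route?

blocked — turn right 170°, forward 8.4 m, then turn right 32°, forward 3.7 m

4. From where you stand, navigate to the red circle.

turn left 127°, forward 7.0 m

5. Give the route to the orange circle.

blocked — turn left 157°, forward 5.7 m, then turn left 36°, forward 9.6 m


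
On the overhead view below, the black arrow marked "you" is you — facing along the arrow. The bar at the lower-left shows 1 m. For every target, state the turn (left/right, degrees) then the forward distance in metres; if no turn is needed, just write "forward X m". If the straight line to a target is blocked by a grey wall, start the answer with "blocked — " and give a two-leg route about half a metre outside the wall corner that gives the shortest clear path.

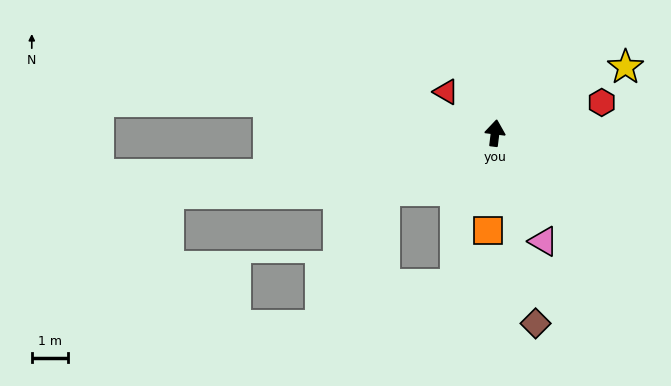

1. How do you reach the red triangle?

turn left 57°, forward 1.8 m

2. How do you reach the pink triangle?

turn right 149°, forward 3.3 m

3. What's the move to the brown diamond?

turn right 161°, forward 5.4 m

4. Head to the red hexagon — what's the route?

turn right 67°, forward 3.1 m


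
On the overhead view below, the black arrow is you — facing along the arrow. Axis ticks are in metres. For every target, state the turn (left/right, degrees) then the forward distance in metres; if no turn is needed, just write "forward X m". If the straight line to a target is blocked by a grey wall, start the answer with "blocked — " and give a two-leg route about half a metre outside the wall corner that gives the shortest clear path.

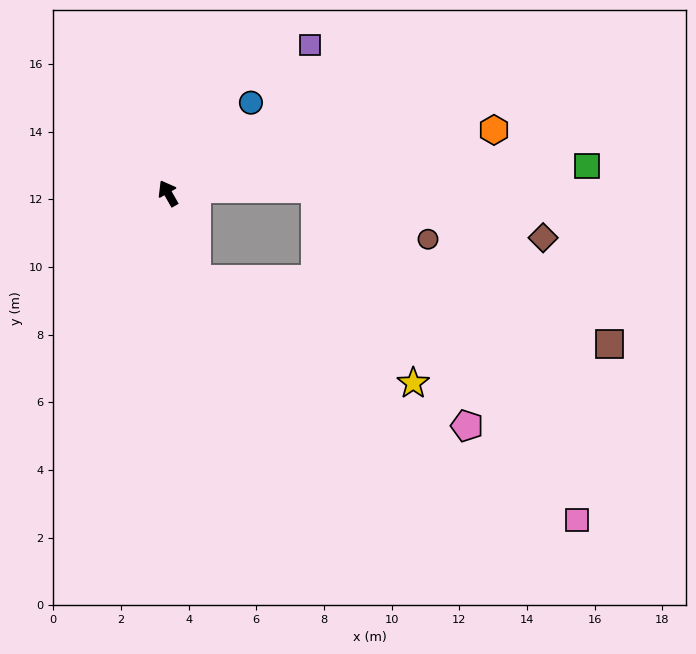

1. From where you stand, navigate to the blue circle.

turn right 72°, forward 3.6 m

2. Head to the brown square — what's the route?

blocked — turn left 169°, forward 2.7 m, then turn left 62°, forward 12.4 m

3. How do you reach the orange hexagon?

turn right 109°, forward 9.8 m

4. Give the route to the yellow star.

blocked — turn left 169°, forward 2.7 m, then turn left 46°, forward 7.1 m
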